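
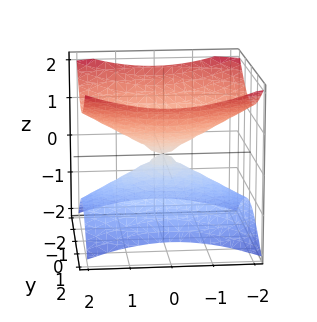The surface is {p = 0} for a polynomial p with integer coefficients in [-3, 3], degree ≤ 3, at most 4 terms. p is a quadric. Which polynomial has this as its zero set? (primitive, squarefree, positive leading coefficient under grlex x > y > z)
x^2 + 2*y^2 - 3*z^2

(a) deg p = 2. A double cone through the origin; a quadric.
(b) Symmetries: it's symmetric under y → −y, forcing even powers of y; the z ↦ −z reflection is a symmetry, so z appears only in even powers; mirror symmetry x ↦ −x ⇒ only even powers of x.
(c) From the visible intercepts: it crosses the z-axis at the gridline z = 0; it crosses the x-axis at the gridline x = 0; one y-axis crossing is at y = 0.
(d) Matching integer coefficients to the picture gives p.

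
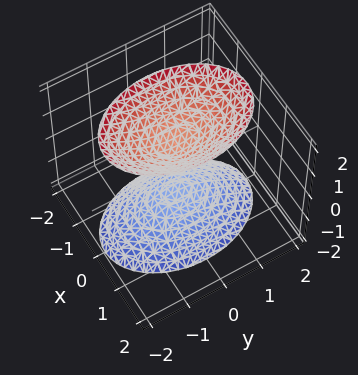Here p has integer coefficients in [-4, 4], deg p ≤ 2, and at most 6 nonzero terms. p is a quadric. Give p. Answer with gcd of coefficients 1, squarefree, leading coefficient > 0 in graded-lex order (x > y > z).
2*x^2 + y^2 - z^2 + 1

First, the picture has 2 separate pieces. They look like related sheets of one shape, so recover p as a whole.
Next, the degree is 2 — two sheets facing apart; a quadric.
Then, symmetries: mirror symmetry z ↦ −z ⇒ only even powers of z; the x ↦ −x reflection is a symmetry, so x appears only in even powers; it's symmetric under y → −y, forcing even powers of y.
Next, observable constraints: the surface avoids every integer y-axis point in the box; among the integer gridlines, it crosses the z-axis at z ∈ {-1, 1}; the surface avoids every integer x-axis point in the box.
Finally, fitting integer coefficients to these (and the overall shape) gives p.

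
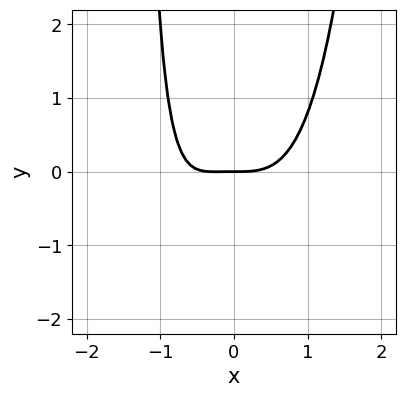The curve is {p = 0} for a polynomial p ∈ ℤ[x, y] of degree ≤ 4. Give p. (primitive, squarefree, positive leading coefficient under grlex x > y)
(a) Degree: a generic line meets the curve in up to 4 points, so deg p = 4.
(b) From the axis intercepts and sections: it meets the y-axis at y = 0 (among the integer gridlines); it meets the x-axis at x = 0 (among the integer gridlines).
(c) Putting this together gives p.

3*x^4 + x^3 - 2*x*y - 3*y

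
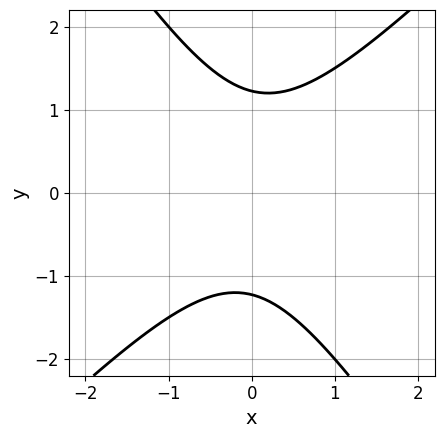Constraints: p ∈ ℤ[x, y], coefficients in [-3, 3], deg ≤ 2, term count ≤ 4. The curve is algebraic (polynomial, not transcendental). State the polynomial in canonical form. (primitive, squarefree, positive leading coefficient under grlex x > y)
3*x^2 - x*y - 2*y^2 + 3

First, deg p = 2. No degree-1 curve has this shape.
Then, from the visible intercepts: the curve avoids every integer x-axis point in the box.
Finally, solving for integer coefficients yields p as stated.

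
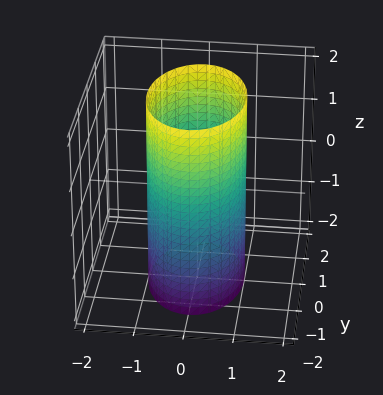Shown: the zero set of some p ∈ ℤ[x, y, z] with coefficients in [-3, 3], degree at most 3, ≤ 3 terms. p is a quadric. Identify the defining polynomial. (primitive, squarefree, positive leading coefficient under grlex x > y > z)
(a) deg p = 2. A cylinder; a quadric.
(b) Symmetries: it's symmetric under y → −y, forcing even powers of y; it's symmetric under x → −x, forcing even powers of x; mirror symmetry z ↦ −z ⇒ only even powers of z.
(c) From the axis intercepts and sections: the x-axis gridline crossings are at x ∈ {-1, 1}; it misses every integer gridline on the z-axis.
(d) Fitting integer coefficients to these (and the overall shape) gives p.

2*x^2 + y^2 - 2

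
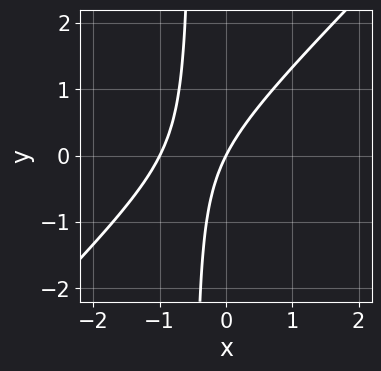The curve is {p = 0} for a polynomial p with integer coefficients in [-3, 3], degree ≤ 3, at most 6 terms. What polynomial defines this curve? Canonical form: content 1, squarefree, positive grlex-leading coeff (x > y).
First, the degree is 2 — the shape is more complex than any degree-1 curve.
Then, from the axis intercepts and sections: among the integer gridlines, it crosses the x-axis at x ∈ {-1, 0}; it crosses the y-axis at the gridline y = 0.
Finally, solving for integer coefficients yields p as stated.

2*x^2 - 2*x*y + 2*x - y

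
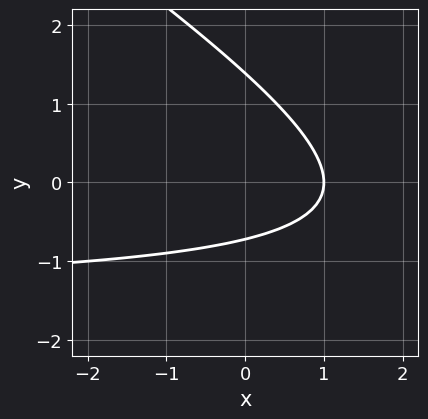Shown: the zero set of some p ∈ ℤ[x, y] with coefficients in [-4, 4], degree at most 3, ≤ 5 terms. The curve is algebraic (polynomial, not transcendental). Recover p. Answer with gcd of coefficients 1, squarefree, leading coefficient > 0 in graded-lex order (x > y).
2*x*y + 3*y^2 + 3*x - 2*y - 3

First, deg p = 2. The shape is more complex than any degree-1 curve.
Next, from the axis intercepts and sections: it meets the x-axis at x = 1 (among the integer gridlines).
Finally, fitting integer coefficients to these (and the overall shape) gives p.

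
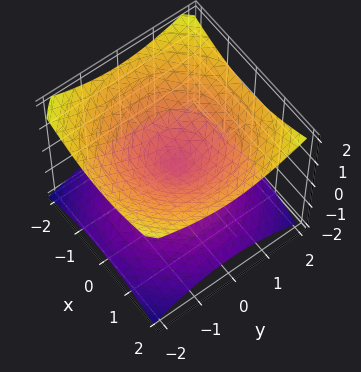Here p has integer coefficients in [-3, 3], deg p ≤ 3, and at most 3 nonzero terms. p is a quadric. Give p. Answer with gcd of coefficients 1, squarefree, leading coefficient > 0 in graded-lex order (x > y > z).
x^2 + y^2 - 2*z^2

First, the degree is 2 — a double cone through the origin; a quadric.
Then, symmetries: mirror symmetry z ↦ −z ⇒ only even powers of z; every cross-section ⟂ z is a circle, so x, y appear only via x² + y².
Next, observable constraints: one x-axis crossing is at x = 0; a circular section at z = -1 has radius between 1 and 2; it crosses the z-axis at the gridline z = 0; it crosses the y-axis at the gridline y = 0.
Finally, putting this together gives p.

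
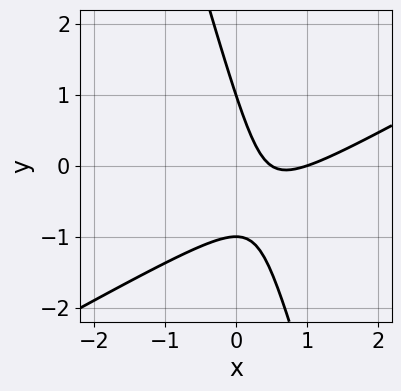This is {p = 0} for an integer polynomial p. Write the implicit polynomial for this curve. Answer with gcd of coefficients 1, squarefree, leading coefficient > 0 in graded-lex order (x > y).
First, deg p = 2. No degree-1 curve has this shape.
Then, reading off the gridlines: it meets the x-axis at x = 1 (among the integer gridlines); among the integer gridlines, it crosses the y-axis at y ∈ {-1, 1}.
Finally, together with the visible shape, these determine p as stated.

2*x^2 - 3*x*y - y^2 - 3*x + 1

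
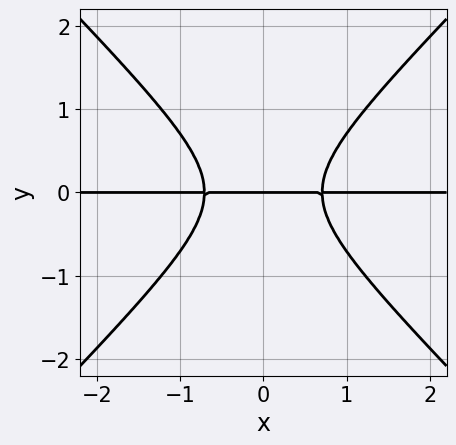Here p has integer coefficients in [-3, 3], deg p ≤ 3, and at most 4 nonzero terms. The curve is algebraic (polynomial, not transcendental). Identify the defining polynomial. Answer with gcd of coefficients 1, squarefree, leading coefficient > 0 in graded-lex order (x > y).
First, degree: a generic line meets the curve in up to 3 points, so deg p = 3.
Next, symmetries: the x ↦ −x reflection is a symmetry, so x appears only in even powers.
Next, reading off the gridlines: it crosses the y-axis at the gridline y = 0; every point of the x-axis in the box is on the curve.
Finally, together with the visible shape, these determine p as stated.

2*x^2*y - 2*y^3 - y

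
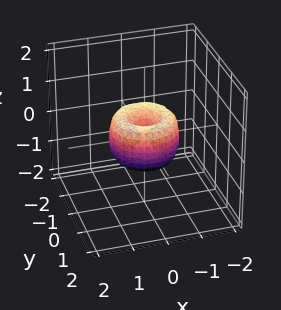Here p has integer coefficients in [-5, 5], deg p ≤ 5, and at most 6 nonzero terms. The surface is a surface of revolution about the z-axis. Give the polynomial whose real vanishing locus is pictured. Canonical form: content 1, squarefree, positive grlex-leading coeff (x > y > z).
First, the degree is 4 — a generic line meets the surface in up to 4 points.
Next, symmetry: every cross-section ⟂ z is a circle, so x, y appear only via x² + y².
Then, reading off the gridlines: a circular section at z = 0 has radius exactly 1; the x-axis gridline crossings are at x ∈ {-1, 0, 1}; one z-axis crossing is at z = 0.
Finally, these observations pin down the coefficients. Check: (0, 1, 0) on the y-axis lies on the surface, and p(0, 1, 0) = 0. ✓

2*x^4 + 4*x^2*y^2 + 2*y^4 - 2*x^2 - 2*y^2 + z^2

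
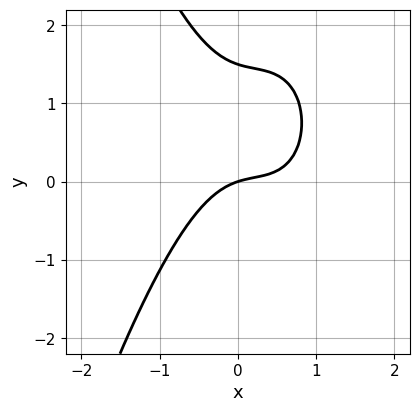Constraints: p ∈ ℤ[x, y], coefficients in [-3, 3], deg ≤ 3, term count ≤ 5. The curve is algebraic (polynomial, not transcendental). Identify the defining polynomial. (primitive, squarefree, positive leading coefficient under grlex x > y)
3*x^3 - 2*x^2 + 2*y^2 + x - 3*y

First, deg p = 3. No degree-2 curve has this shape.
Next, against the integer gridlines: it meets the x-axis at x = 0 (among the integer gridlines); one y-axis crossing is at y = 0.
Finally, fitting integer coefficients to these (and the overall shape) gives p.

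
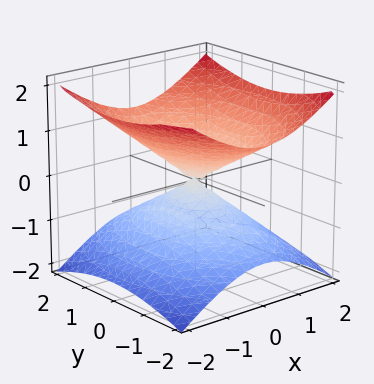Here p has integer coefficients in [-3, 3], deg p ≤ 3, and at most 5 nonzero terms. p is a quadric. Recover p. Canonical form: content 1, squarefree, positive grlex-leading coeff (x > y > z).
deg p = 2. A double cone through the origin; a quadric.
Symmetries: it's symmetric under z → −z, forcing even powers of z; it's symmetric under y → −y, forcing even powers of y; the x ↦ −x reflection is a symmetry, so x appears only in even powers.
Against the integer gridlines: it meets the z-axis at z = 0 (among the integer gridlines); it meets the x-axis at x = 0 (among the integer gridlines); it crosses the y-axis at the gridline y = 0.
Assembling these constraints gives the stated polynomial.

2*x^2 + y^2 - 3*z^2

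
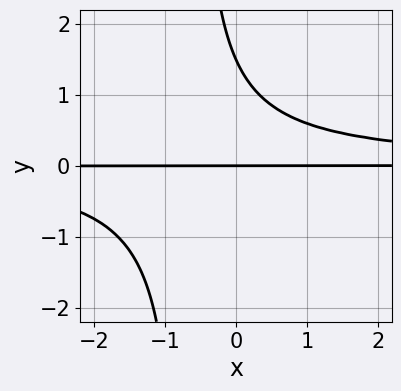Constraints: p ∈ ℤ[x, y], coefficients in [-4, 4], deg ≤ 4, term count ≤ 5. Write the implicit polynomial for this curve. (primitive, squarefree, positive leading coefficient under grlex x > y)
(a) deg p = 3. A generic line meets the curve in up to 3 points.
(b) From the visible intercepts: it meets the y-axis at y = 0 (among the integer gridlines); the visible x-axis segment lies entirely on the curve.
(c) Solving for integer coefficients yields p as stated.

3*x*y^2 + 2*y^2 - 3*y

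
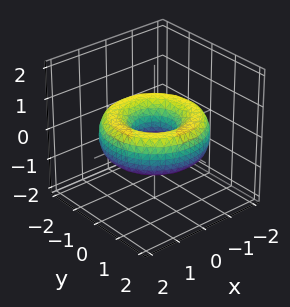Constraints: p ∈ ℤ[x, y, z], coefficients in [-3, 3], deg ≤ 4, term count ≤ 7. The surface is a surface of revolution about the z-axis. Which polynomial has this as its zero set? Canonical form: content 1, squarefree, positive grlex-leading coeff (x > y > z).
x^4 + 2*x^2*y^2 + y^4 - 3*x^2 - 3*y^2 + 3*z^2 + 1

(a) deg p = 4.
(b) Symmetries: the z-axis is an axis of rotation, so x and y enter only as x² + y².
(c) Reading off the gridlines: a circular section at z = 0 has radius between 0 and 1; the surface avoids every integer z-axis point in the box.
(d) Fitting integer coefficients to these (and the overall shape) gives p.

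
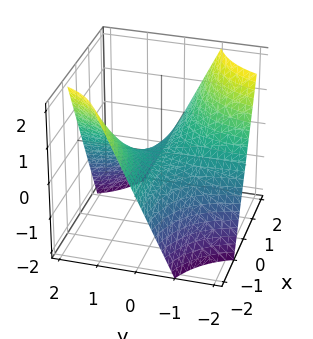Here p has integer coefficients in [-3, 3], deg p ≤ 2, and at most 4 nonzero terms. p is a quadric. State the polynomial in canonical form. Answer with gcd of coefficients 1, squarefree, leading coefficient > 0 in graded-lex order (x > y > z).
1. The degree is 2 — a saddle surface; a quadric.
2. Checking where it meets the axes: every point of the y-axis in the box is on the surface; it crosses the z-axis at the gridline z = 0; every point of the x-axis in the box is on the surface.
3. The integer polynomial consistent with all of this is the stated p.

x*y + z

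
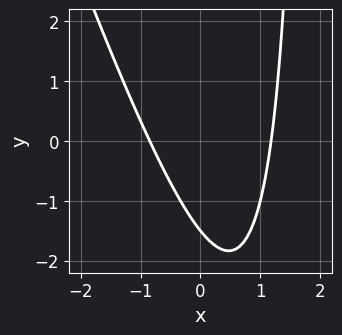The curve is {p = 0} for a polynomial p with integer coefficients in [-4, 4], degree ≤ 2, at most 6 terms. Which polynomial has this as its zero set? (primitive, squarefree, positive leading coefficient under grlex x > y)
3*x^2 + x*y - x - 2*y - 3

1. The degree is 2 — a generic line meets the curve in up to 2 points.
2. Solving for integer coefficients yields p as stated.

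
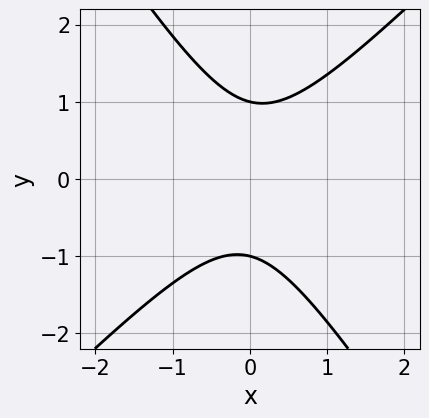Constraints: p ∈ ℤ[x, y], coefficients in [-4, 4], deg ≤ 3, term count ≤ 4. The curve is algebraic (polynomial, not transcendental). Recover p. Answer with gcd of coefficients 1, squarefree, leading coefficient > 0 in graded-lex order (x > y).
3*x^2 - x*y - 2*y^2 + 2

(a) The degree is 2 — a generic line meets the curve in up to 2 points.
(b) Against the integer gridlines: the y-axis gridline crossings are at y ∈ {-1, 1}; the curve avoids every integer x-axis point in the box.
(c) These observations pin down the coefficients.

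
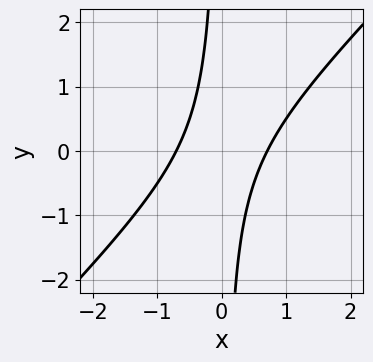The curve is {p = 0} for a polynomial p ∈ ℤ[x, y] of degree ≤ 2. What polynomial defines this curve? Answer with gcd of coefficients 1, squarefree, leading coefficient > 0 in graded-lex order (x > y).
2*x^2 - 2*x*y - 1

1. Degree: the shape is more complex than any degree-1 curve, so deg p = 2.
2. Reading off the gridlines: it misses every integer gridline on the y-axis.
3. Together with the visible shape, these determine p as stated.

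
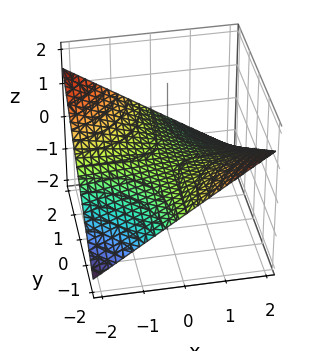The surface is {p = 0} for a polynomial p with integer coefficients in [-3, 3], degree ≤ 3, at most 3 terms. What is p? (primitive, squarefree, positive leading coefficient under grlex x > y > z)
Degree: a hyperbolic paraboloid; a quadric, so deg p = 2.
Observable constraints: every point of the y-axis in the box is on the surface; the visible x-axis segment lies entirely on the surface; it crosses the z-axis at the gridline z = 0.
Matching integer coefficients to the picture gives p.

x*y + 3*z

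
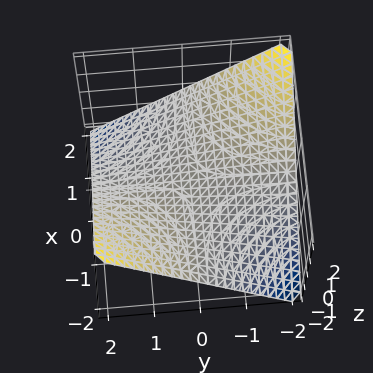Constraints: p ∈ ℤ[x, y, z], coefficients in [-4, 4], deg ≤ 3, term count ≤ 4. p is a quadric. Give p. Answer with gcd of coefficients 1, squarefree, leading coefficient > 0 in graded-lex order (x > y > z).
The degree is 2 — a hyperbolic paraboloid; a quadric.
Reading off the gridlines: it meets the z-axis at z = 0 (among the integer gridlines); the visible y-axis segment lies entirely on the surface; the visible x-axis segment lies entirely on the surface.
Solving for integer coefficients yields p as stated.

x*y + 2*z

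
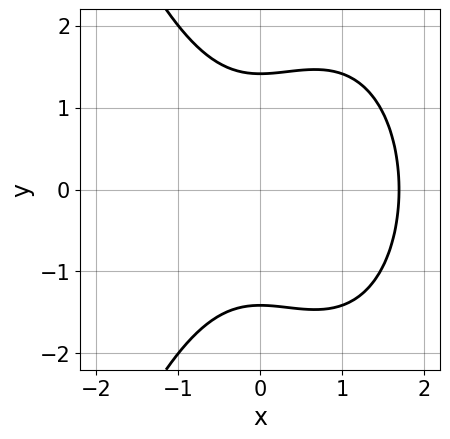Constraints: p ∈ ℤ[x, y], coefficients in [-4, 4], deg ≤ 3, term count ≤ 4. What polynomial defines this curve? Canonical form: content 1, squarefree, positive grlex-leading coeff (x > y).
x^3 - x^2 + y^2 - 2

The degree is 3 — a generic line meets the curve in up to 3 points.
Symmetries: the y ↦ −y reflection is a symmetry, so y appears only in even powers.
Fitting integer coefficients to these (and the overall shape) gives p.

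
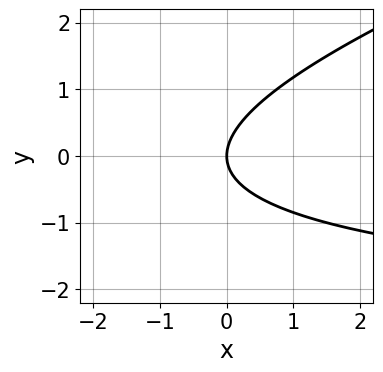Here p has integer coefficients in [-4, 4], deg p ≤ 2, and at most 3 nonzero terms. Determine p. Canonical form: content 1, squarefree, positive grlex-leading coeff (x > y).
x*y - 3*y^2 + 3*x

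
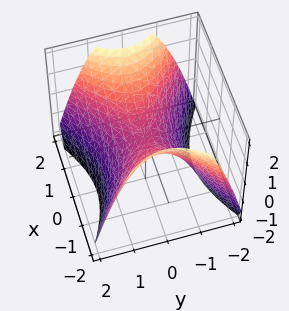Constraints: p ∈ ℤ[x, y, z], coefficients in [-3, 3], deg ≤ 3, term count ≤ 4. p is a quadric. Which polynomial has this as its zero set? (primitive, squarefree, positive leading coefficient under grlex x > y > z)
First, deg p = 2. A hyperbolic paraboloid; a quadric.
Then, symmetries: the y ↦ −y reflection is a symmetry, so y appears only in even powers; mirror symmetry x ↦ −x ⇒ only even powers of x.
Next, against the integer gridlines: it meets the x-axis at x = 0 (among the integer gridlines); it crosses the y-axis at the gridline y = 0.
Finally, together with the visible shape, these determine p as stated.

2*x^2 - 3*y^2 - 3*z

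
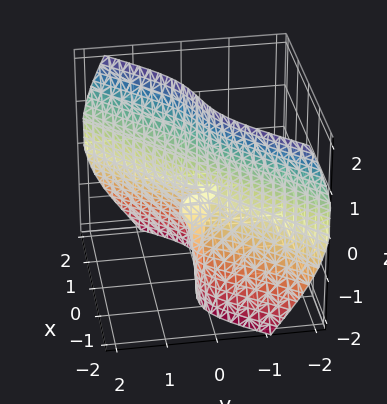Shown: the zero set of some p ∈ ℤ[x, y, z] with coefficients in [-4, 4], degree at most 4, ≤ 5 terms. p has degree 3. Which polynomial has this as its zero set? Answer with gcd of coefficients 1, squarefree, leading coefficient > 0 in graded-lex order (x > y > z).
3*x^3 - 2*x*y^2 - y^3 - 3*y*z^2 + 2*x*z

(a) Degree: no degree-2 surface has this shape, so deg p = 3.
(b) From the axis intercepts and sections: it crosses the y-axis at the gridline y = 0; every point of the z-axis in the box is on the surface; one x-axis crossing is at x = 0.
(c) Fitting integer coefficients to these (and the overall shape) gives p.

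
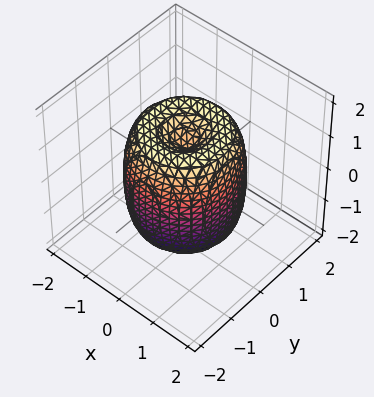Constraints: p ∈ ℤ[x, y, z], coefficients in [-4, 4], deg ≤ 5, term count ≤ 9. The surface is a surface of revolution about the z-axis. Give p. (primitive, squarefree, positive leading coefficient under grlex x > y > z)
2*x^4 + 4*x^2*y^2 + 2*y^4 - 3*x^2 - 3*y^2 + z^2 - 1

1. The degree is 4 — a generic line meets the surface in up to 4 points.
2. By symmetry, the z-axis is an axis of rotation, so x and y enter only as x² + y².
3. Reading off the gridlines: a circular section at z = 1 has radius between 1 and 2; the z-axis gridline crossings are at z ∈ {-1, 1}.
4. These observations pin down the coefficients.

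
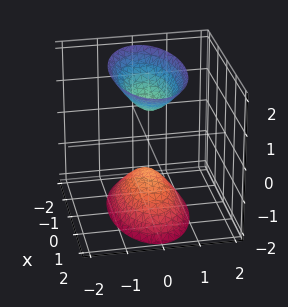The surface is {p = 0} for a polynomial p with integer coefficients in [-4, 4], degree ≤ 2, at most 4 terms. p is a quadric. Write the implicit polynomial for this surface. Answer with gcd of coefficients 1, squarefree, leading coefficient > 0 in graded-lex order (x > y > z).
The picture has 2 separate pieces. They look like related sheets of one shape, so recover p as a whole.
The degree is 2 — two sheets facing apart; a quadric.
Symmetries: it's symmetric under y → −y, forcing even powers of y; mirror symmetry z ↦ −z ⇒ only even powers of z; mirror symmetry x ↦ −x ⇒ only even powers of x.
Reading off the gridlines: the surface avoids every integer y-axis point in the box; the surface avoids every integer x-axis point in the box; the z-axis gridline crossings are at z ∈ {-1, 1}.
These observations pin down the coefficients.

x^2 + 3*y^2 - z^2 + 1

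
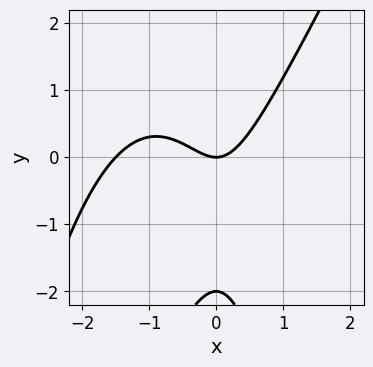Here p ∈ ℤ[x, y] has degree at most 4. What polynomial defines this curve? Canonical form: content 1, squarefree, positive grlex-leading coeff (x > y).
First, deg p = 3. No degree-2 curve has this shape.
Then, from the axis intercepts and sections: it meets the x-axis at x = 0 (among the integer gridlines); the y-axis gridline crossings are at y ∈ {-2, 0}.
Finally, matching integer coefficients to the picture gives p.

2*x^3 - x^2*y + 3*x^2 - y^2 - 2*y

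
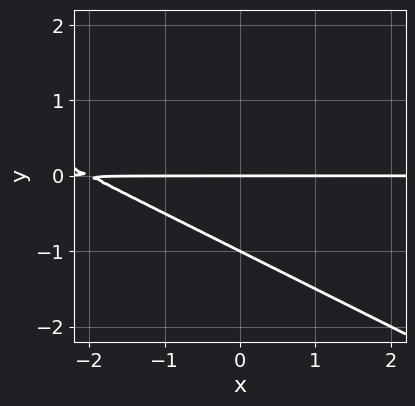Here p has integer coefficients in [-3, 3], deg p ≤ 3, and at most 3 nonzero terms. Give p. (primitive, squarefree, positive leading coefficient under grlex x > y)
x*y + 2*y^2 + 2*y

deg p = 2. The shape is more complex than any degree-1 curve.
Checking where it meets the axes: the visible x-axis segment lies entirely on the curve; among the integer gridlines, it crosses the y-axis at y ∈ {-1, 0}.
The integer polynomial consistent with all of this is the stated p.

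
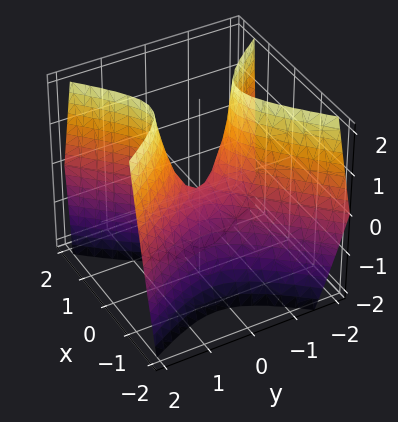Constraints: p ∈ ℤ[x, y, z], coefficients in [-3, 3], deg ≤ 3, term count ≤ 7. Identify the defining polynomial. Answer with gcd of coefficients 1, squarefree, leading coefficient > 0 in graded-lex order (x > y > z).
3*x^2 - x*y - x*z - 2*y^2 + z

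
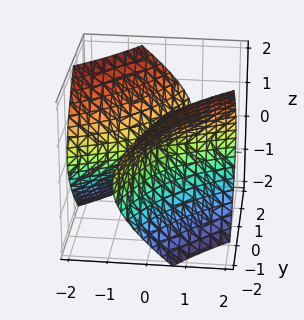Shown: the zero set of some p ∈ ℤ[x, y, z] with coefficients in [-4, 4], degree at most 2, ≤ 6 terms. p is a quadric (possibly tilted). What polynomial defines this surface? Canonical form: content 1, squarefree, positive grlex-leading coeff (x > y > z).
deg p = 2.
From the visible intercepts: one x-axis crossing is at x = 0; it meets the y-axis at y = 0 (among the integer gridlines).
Fitting integer coefficients to these (and the overall shape) gives p.

x^2 - 3*x*y + y^2 - 2*z^2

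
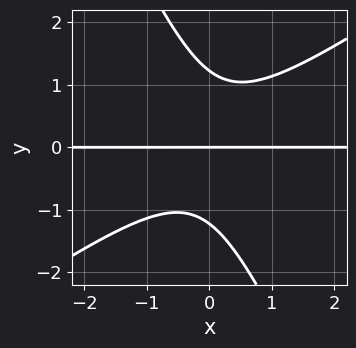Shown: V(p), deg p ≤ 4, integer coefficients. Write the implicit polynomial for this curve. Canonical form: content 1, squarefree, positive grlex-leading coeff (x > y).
3*x^2*y - 3*x*y^2 - 2*y^3 + 3*y

Degree: a generic line meets the curve in up to 3 points, so deg p = 3.
From the axis intercepts and sections: it meets the y-axis at y = 0 (among the integer gridlines); every point of the x-axis in the box is on the curve.
The integer polynomial consistent with all of this is the stated p.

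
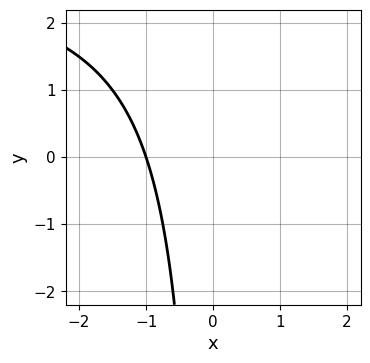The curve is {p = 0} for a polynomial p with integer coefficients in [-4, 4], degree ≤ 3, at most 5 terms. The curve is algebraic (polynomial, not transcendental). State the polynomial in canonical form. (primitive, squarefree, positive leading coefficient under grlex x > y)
First, deg p = 2. The shape is more complex than any degree-1 curve.
Next, checking where it meets the axes: no y-intercept at any integer in the box; it crosses the x-axis at the gridline x = -1.
Finally, these observations pin down the coefficients.

x*y - 3*x - 3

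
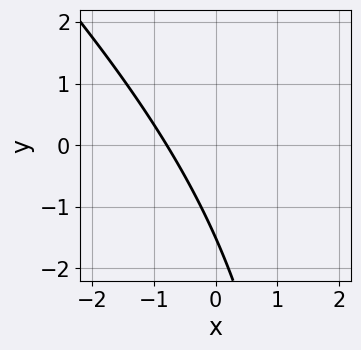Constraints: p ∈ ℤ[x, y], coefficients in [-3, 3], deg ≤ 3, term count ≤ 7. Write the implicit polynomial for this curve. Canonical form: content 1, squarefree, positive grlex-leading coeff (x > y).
x^2 + x*y - 3*x - 2*y - 3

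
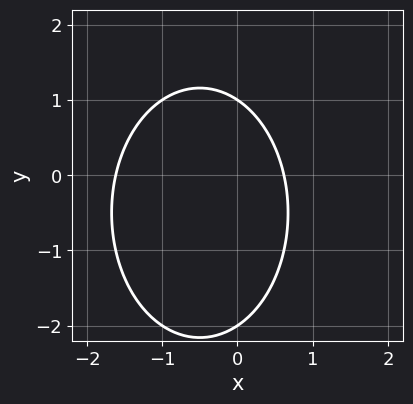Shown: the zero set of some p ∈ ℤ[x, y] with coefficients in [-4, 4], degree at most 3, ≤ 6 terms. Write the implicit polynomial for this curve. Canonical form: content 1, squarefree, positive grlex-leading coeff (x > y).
2*x^2 + y^2 + 2*x + y - 2

First, the degree is 2 — no degree-1 curve has this shape.
Then, checking where it meets the axes: the y-axis gridline crossings are at y ∈ {-2, 1}.
Finally, assembling these constraints gives the stated polynomial.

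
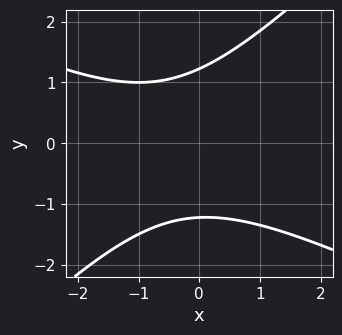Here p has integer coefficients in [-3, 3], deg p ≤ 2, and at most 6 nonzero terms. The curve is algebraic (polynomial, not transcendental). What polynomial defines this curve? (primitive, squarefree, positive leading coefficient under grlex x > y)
First, the degree is 2 — a generic line meets the curve in up to 2 points.
Then, reading off the gridlines: the curve avoids every integer x-axis point in the box.
Finally, matching integer coefficients to the picture gives p.

x^2 + x*y - 2*y^2 + x + 3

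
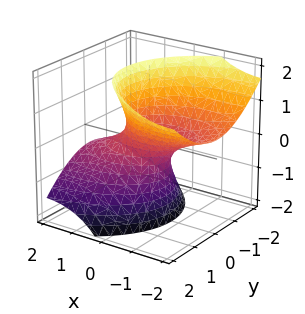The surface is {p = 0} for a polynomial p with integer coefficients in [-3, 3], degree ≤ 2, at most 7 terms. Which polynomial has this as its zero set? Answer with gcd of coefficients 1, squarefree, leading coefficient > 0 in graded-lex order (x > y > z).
x^2 + 3*x*z + 2*y^2 - z^2 - 1

1. The degree is 2 — no degree-1 surface has this shape.
2. Against the integer gridlines: no z-intercept at any integer in the box; among the integer gridlines, it crosses the x-axis at x ∈ {-1, 1}.
3. Solving for integer coefficients yields p as stated.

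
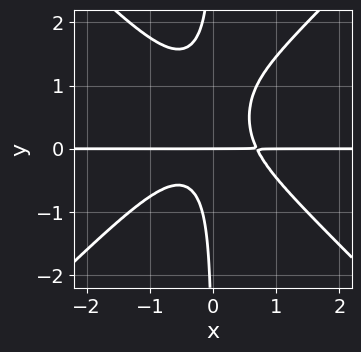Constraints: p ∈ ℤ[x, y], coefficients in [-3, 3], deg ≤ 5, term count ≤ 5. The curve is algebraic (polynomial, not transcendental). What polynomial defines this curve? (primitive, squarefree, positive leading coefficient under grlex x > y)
3*x^3*y - 3*x*y^3 + 3*x*y^2 - y

(a) The degree is 4 — no degree-3 curve has this shape.
(b) From the visible intercepts: the visible x-axis segment lies entirely on the curve; one y-axis crossing is at y = 0.
(c) These observations pin down the coefficients.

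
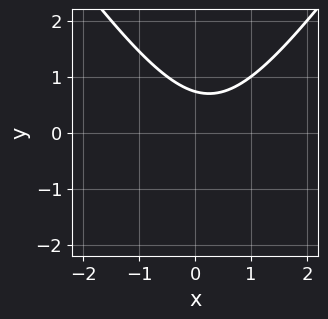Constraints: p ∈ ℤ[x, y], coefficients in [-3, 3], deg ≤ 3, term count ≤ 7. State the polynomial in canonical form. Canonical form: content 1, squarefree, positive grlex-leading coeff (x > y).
2*x^2 - y^2 - x - 2*y + 2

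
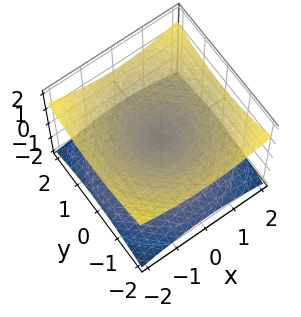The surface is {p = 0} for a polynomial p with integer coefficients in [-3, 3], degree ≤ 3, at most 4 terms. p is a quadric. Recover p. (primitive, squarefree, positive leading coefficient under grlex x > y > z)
x^2 + y^2 - 3*z^2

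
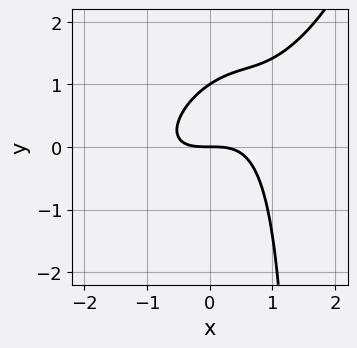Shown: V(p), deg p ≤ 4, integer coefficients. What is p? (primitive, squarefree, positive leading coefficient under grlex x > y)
2*x^3 - 3*x^2*y + 2*x*y^2 - 3*y^2 + 3*y

1. Degree: no degree-2 curve has this shape, so deg p = 3.
2. From the visible intercepts: it crosses the x-axis at the gridline x = 0; among the integer gridlines, it crosses the y-axis at y ∈ {0, 1}.
3. Matching integer coefficients to the picture gives p.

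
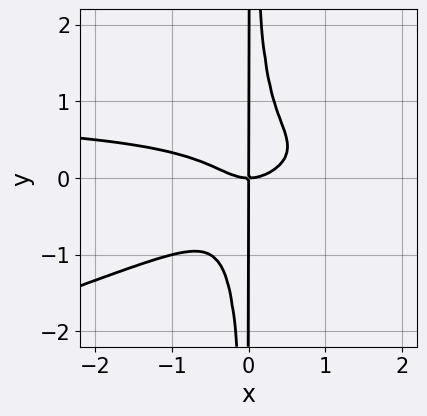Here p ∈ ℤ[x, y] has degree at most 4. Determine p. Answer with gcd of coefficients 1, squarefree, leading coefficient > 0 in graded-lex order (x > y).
(a) The degree is 4 — the shape is more complex than any degree-3 curve.
(b) From the visible intercepts: every point of the y-axis in the box is on the curve; it meets the x-axis at x = 0 (among the integer gridlines).
(c) Solving for integer coefficients yields p as stated.

x^3*y - 3*x^2*y^2 - x^3 + x*y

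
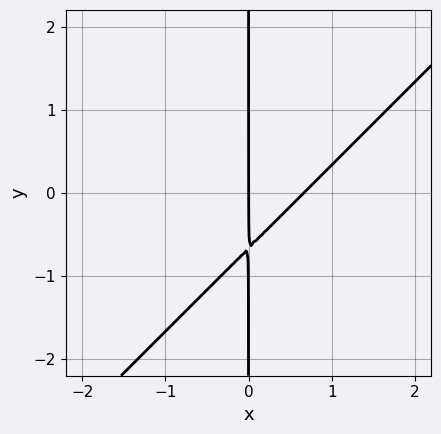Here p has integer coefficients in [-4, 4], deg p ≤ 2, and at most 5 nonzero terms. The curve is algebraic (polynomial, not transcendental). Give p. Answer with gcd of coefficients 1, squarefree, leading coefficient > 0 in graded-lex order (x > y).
1. The degree is 2 — no degree-1 curve has this shape.
2. Observable constraints: every point of the y-axis in the box is on the curve; it crosses the x-axis at the gridline x = 0.
3. Solving for integer coefficients yields p as stated.

3*x^2 - 3*x*y - 2*x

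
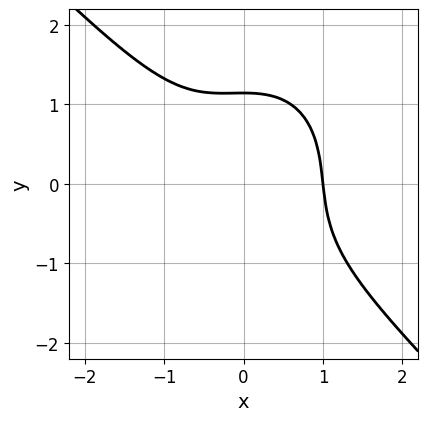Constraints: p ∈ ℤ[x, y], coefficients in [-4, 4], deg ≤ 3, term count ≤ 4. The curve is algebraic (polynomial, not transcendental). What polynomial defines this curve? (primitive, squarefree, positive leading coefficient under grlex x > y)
(a) Degree: the shape is more complex than any degree-2 curve, so deg p = 3.
(b) Observable constraints: it meets the x-axis at x = 1 (among the integer gridlines).
(c) Together with the visible shape, these determine p as stated.

3*x^3 + x^2*y + 2*y^3 - 3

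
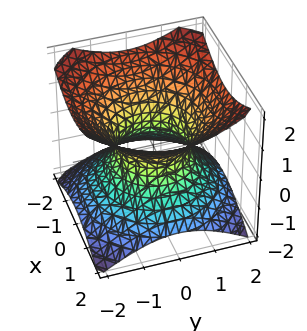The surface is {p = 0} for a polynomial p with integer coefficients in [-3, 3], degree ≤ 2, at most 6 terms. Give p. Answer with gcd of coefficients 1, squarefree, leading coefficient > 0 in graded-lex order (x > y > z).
First, degree: one connected sheet with a waist; a quadric, so deg p = 2.
Then, symmetries: it's symmetric under z → −z, forcing even powers of z; every cross-section ⟂ z is a circle, so x, y appear only via x² + y².
Then, observable constraints: no z-intercept at any integer in the box; among the integer gridlines, it crosses the y-axis at y ∈ {-1, 1}; among the integer gridlines, it crosses the x-axis at x ∈ {-1, 1}; a circular section at z = -1 has radius between 1 and 2.
Finally, assembling these constraints gives the stated polynomial.

2*x^2 + 2*y^2 - 3*z^2 - 2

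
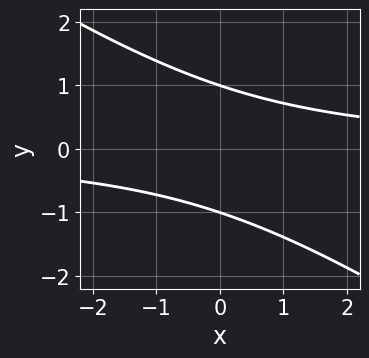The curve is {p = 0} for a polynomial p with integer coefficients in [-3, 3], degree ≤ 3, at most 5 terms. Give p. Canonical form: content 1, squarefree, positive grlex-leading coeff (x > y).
The degree is 2 — a generic line meets the curve in up to 2 points.
From the axis intercepts and sections: it misses every integer gridline on the x-axis; the y-axis gridline crossings are at y ∈ {-1, 1}.
The integer polynomial consistent with all of this is the stated p.

2*x*y + 3*y^2 - 3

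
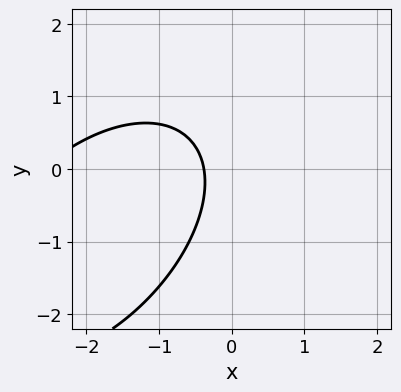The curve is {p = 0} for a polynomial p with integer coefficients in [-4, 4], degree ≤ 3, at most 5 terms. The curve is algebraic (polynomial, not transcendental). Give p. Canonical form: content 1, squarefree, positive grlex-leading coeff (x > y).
x^2 - x*y + y^2 + 3*x + 1

1. Degree: the shape is more complex than any degree-1 curve, so deg p = 2.
2. From the axis intercepts and sections: it misses every integer gridline on the y-axis.
3. The integer polynomial consistent with all of this is the stated p.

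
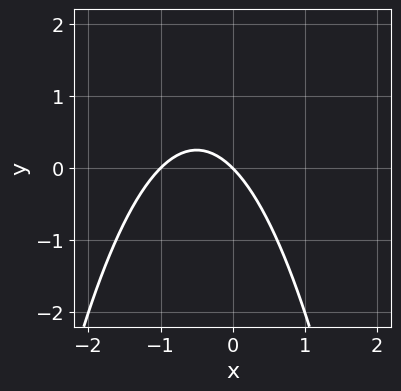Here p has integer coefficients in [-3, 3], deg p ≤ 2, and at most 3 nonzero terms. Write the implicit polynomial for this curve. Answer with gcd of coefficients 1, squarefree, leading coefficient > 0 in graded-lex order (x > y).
x^2 + x + y

deg p = 2.
From the visible intercepts: one y-axis crossing is at y = 0; the x-axis gridline crossings are at x ∈ {-1, 0}.
Assembling these constraints gives the stated polynomial.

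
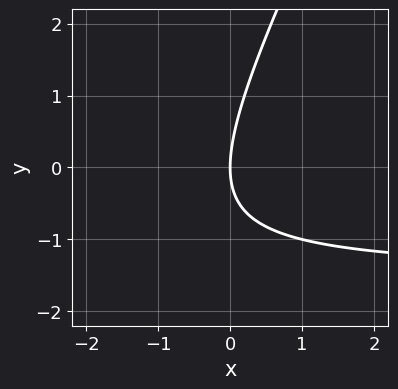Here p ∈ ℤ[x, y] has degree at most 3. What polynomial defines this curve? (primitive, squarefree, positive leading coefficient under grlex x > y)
2*x*y - y^2 + 3*x

(a) deg p = 2.
(b) Observable constraints: one y-axis crossing is at y = 0; it crosses the x-axis at the gridline x = 0.
(c) These observations pin down the coefficients.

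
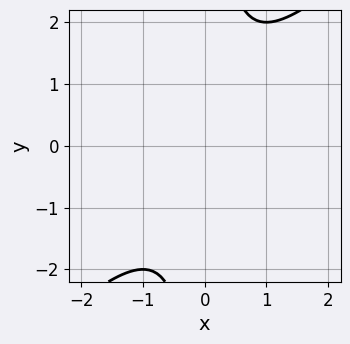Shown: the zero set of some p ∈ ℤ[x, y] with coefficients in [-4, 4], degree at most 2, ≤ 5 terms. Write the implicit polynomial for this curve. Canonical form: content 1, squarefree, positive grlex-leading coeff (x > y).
x^2 - x*y + 1

(a) deg p = 2. A generic line meets the curve in up to 2 points.
(b) From the axis intercepts and sections: the curve avoids every integer x-axis point in the box; it misses every integer gridline on the y-axis.
(c) Matching integer coefficients to the picture gives p.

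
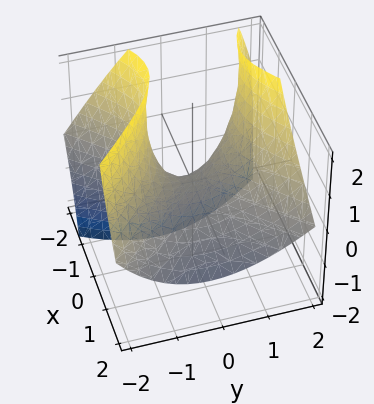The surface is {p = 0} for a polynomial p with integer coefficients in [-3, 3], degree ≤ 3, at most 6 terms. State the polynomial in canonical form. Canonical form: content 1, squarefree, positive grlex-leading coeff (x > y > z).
2*x^2 + 3*x*z - 2*y^2 + y*z + 3*z

Degree: a generic line meets the surface in up to 2 points, so deg p = 2.
Against the integer gridlines: one y-axis crossing is at y = 0; it crosses the x-axis at the gridline x = 0; it meets the z-axis at z = 0 (among the integer gridlines).
Matching integer coefficients to the picture gives p.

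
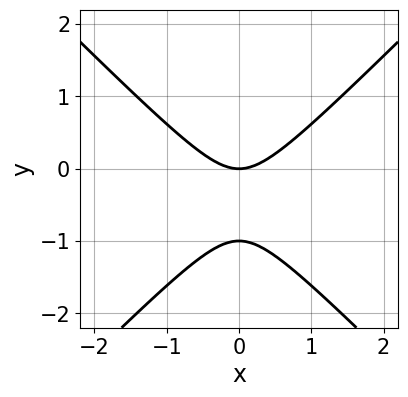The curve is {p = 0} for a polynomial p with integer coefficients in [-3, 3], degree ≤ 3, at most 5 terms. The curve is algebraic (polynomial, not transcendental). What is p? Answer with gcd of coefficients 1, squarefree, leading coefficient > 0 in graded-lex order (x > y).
x^2 - y^2 - y

1. deg p = 2. The shape is more complex than any degree-1 curve.
2. Symmetries: it's symmetric under x → −x, forcing even powers of x.
3. Reading off the gridlines: one x-axis crossing is at x = 0; the y-axis gridline crossings are at y ∈ {-1, 0}.
4. Assembling these constraints gives the stated polynomial.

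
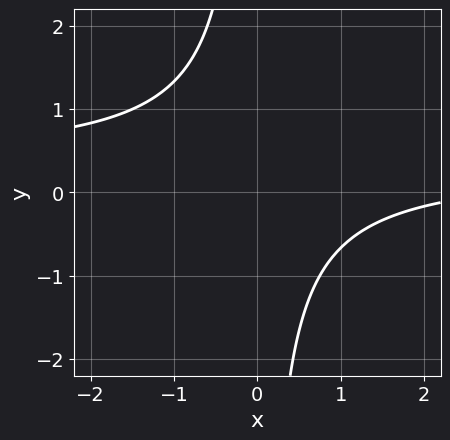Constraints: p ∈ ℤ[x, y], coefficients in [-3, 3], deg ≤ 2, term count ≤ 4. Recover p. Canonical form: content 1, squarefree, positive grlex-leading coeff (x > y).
3*x*y - x + 3

First, degree: no degree-1 curve has this shape, so deg p = 2.
Next, from the axis intercepts and sections: it misses every integer gridline on the y-axis; no x-intercept at any integer in the box.
Finally, assembling these constraints gives the stated polynomial.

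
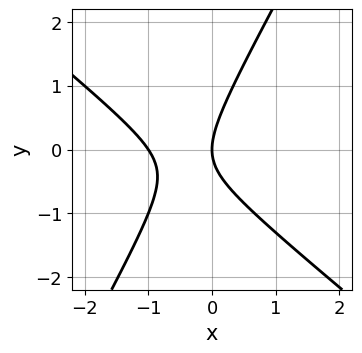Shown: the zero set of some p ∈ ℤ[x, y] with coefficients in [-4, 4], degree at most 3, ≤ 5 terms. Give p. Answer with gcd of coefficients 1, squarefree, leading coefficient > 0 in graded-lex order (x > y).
3*x^2 + 2*x*y - 2*y^2 + 3*x

1. The degree is 2 — a generic line meets the curve in up to 2 points.
2. Checking where it meets the axes: it meets the y-axis at y = 0 (among the integer gridlines); the x-axis gridline crossings are at x ∈ {-1, 0}.
3. Solving for integer coefficients yields p as stated.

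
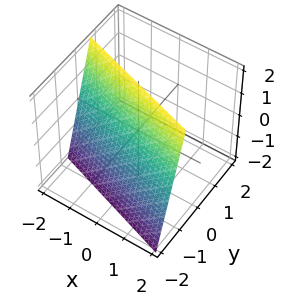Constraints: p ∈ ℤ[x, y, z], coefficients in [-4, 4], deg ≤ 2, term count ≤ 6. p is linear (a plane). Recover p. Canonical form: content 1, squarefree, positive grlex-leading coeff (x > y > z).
First, degree: every cross-section is a straight line — this is a plane, so deg p = 1.
Next, against the integer gridlines: it crosses the z-axis at the gridline z = 2; it meets the x-axis at x = -2 (among the integer gridlines).
Finally, these observations pin down the coefficients.

x + 3*y - z + 2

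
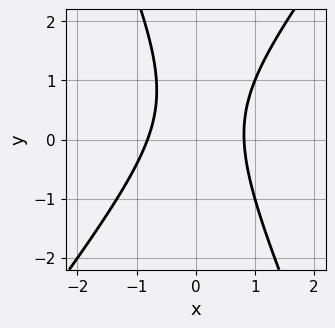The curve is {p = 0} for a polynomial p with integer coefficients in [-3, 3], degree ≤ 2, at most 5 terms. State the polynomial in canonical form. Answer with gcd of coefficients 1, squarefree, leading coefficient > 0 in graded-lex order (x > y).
1. Degree: the shape is more complex than any degree-1 curve, so deg p = 2.
2. From the visible intercepts: no y-intercept at any integer in the box.
3. These observations pin down the coefficients.

3*x^2 - x*y - y^2 + y - 2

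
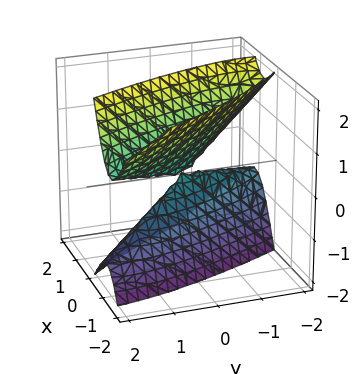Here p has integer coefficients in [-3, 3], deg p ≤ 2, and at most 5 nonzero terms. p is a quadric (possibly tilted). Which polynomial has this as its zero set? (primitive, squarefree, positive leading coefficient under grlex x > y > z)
First, there are 2 components. Treating them together as one polynomial.
Then, degree: no degree-1 surface has this shape, so deg p = 2.
Then, from the visible intercepts: it meets the x-axis at x = 0 (among the integer gridlines); it meets the y-axis at y = 0 (among the integer gridlines); one z-axis crossing is at z = 0.
Finally, matching integer coefficients to the picture gives p.

3*x^2 + 3*x*y + x*z + y^2 - z^2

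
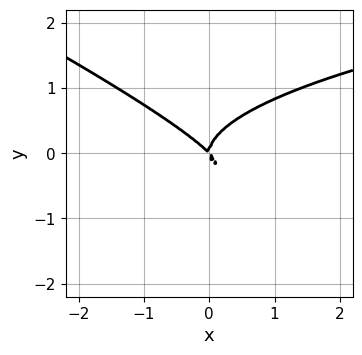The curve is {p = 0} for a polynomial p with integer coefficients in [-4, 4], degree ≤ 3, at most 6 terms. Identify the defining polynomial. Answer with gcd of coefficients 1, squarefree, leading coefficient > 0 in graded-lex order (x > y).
x*y^2 + 2*y^3 - x^2 - x*y

(a) Degree: no degree-2 curve has this shape, so deg p = 3.
(b) From the axis intercepts and sections: one x-axis crossing is at x = 0; it crosses the y-axis at the gridline y = 0.
(c) These observations pin down the coefficients.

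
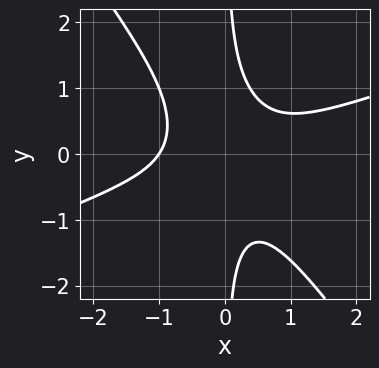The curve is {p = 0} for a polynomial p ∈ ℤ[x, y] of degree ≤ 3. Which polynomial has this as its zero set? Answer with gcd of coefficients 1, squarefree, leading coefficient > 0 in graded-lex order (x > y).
x^3 - 2*x^2*y - 2*x*y^2 + 1

1. deg p = 3. The shape is more complex than any degree-2 curve.
2. From the visible intercepts: the curve avoids every integer y-axis point in the box; one x-axis crossing is at x = -1.
3. Fitting integer coefficients to these (and the overall shape) gives p.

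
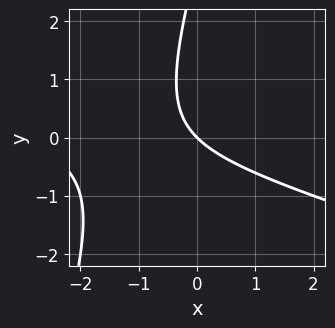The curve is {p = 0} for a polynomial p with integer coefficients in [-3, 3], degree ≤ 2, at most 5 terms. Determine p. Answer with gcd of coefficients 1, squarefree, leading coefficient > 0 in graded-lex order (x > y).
x^2 + 3*x*y - y^2 + 3*x + 3*y

deg p = 2. No degree-1 curve has this shape.
Checking where it meets the axes: one y-axis crossing is at y = 0; it crosses the x-axis at the gridline x = 0.
Fitting integer coefficients to these (and the overall shape) gives p.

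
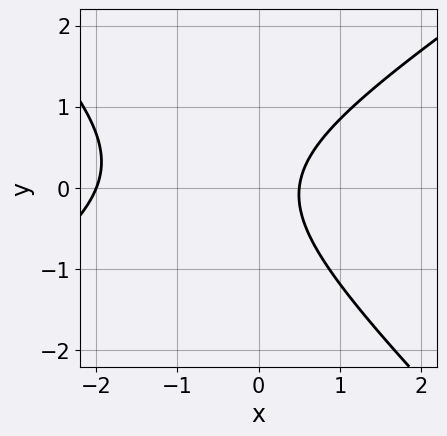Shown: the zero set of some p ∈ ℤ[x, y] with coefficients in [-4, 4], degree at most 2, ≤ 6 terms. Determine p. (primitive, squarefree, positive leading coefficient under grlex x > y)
Degree: no degree-1 curve has this shape, so deg p = 2.
Reading off the gridlines: the curve avoids every integer y-axis point in the box; it meets the x-axis at x = -2 (among the integer gridlines).
The integer polynomial consistent with all of this is the stated p.

2*x^2 - x*y - 3*y^2 + 3*x - 2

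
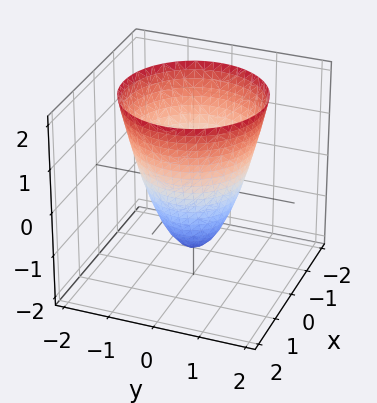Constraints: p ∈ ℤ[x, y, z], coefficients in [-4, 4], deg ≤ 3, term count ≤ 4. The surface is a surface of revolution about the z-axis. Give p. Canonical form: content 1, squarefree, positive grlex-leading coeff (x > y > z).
3*x^2 + 3*y^2 - 2*z - 3

(a) deg p = 2.
(b) Symmetries: the surface is invariant under rotation about z: p = q(x² + y², z).
(c) Checking where it meets the axes: the x-axis gridline crossings are at x ∈ {-1, 1}; a circular section at z = 2 has radius between 1 and 2.
(d) Solving for integer coefficients yields p as stated.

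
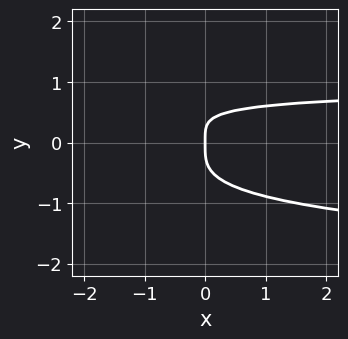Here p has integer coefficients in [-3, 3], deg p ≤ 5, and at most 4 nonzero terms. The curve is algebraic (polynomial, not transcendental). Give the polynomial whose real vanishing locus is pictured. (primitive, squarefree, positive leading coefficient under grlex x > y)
The degree is 4 — no degree-3 curve has this shape.
Checking where it meets the axes: it crosses the y-axis at the gridline y = 0; it crosses the x-axis at the gridline x = 0.
The integer polynomial consistent with all of this is the stated p.

3*y^4 + x*y - x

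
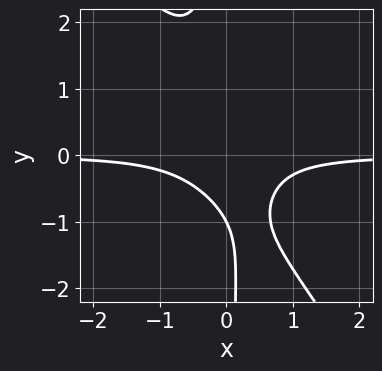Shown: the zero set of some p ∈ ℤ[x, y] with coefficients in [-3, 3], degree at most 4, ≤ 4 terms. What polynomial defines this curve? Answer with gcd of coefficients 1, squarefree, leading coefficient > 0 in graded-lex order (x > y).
3*x^2*y + 2*x*y^2 + y + 1

(a) Degree: a generic line meets the curve in up to 3 points, so deg p = 3.
(b) From the visible intercepts: no x-intercept at any integer in the box; one y-axis crossing is at y = -1.
(c) Putting this together gives p.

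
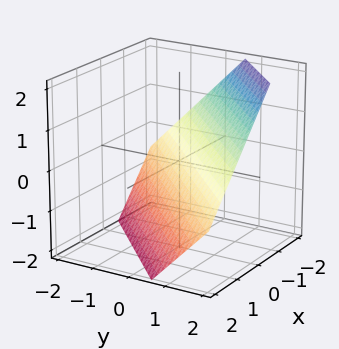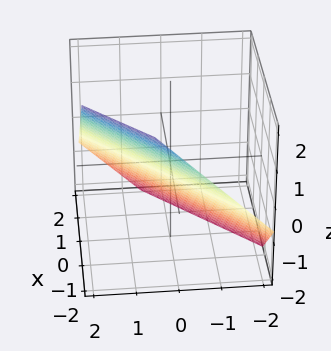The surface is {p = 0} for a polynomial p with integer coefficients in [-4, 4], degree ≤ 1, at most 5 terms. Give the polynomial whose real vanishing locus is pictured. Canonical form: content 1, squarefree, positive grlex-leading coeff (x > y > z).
(a) deg p = 1. The surface is flat (a plane).
(b) The integer polynomial consistent with all of this is the stated p.

3*x - 3*y + 3*z + 2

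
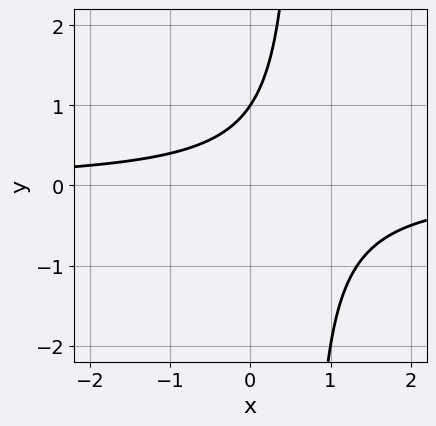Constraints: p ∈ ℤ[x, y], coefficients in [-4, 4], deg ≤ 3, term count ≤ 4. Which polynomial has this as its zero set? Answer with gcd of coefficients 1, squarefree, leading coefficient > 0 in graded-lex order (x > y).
3*x*y - 2*y + 2

(a) The degree is 2 — the shape is more complex than any degree-1 curve.
(b) Checking where it meets the axes: it crosses the y-axis at the gridline y = 1; no x-intercept at any integer in the box.
(c) Putting this together gives p.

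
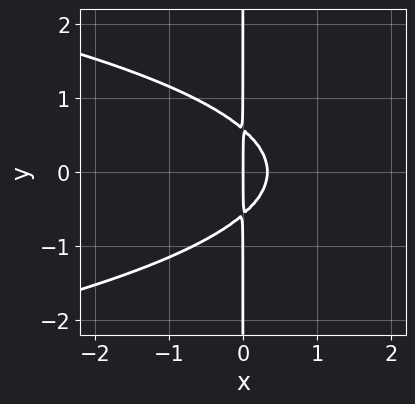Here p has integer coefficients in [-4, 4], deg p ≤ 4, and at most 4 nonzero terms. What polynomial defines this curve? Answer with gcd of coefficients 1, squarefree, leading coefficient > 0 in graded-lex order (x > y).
3*x*y^2 + 3*x^2 - x

The degree is 3 — no degree-2 curve has this shape.
Symmetries: mirror symmetry y ↦ −y ⇒ only even powers of y.
Observable constraints: it crosses the x-axis at the gridline x = 0; every point of the y-axis in the box is on the curve.
Matching integer coefficients to the picture gives p.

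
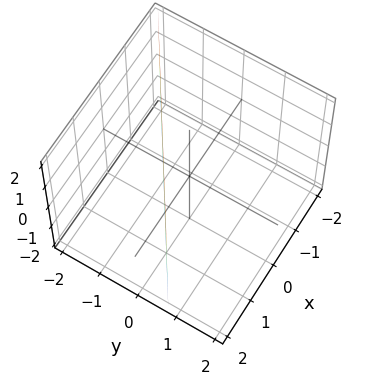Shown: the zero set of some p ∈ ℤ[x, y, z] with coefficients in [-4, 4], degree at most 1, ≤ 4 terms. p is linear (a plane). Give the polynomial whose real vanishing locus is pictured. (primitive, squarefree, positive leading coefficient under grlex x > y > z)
First, degree: the surface is flat (a plane), so deg p = 1.
Next, checking where it meets the axes: it misses every integer gridline on the z-axis; one x-axis crossing is at x = 1.
Finally, matching integer coefficients to the picture gives p.

2*x - 3*y - 2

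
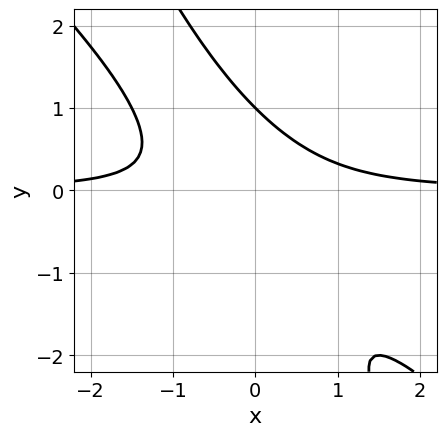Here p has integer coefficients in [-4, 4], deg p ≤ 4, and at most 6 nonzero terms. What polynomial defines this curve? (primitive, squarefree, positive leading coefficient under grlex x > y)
2*x^2*y + 3*x*y^2 + y^3 - 1

First, the degree is 3 — no degree-2 curve has this shape.
Then, reading off the gridlines: it misses every integer gridline on the x-axis; it meets the y-axis at y = 1 (among the integer gridlines).
Finally, fitting integer coefficients to these (and the overall shape) gives p.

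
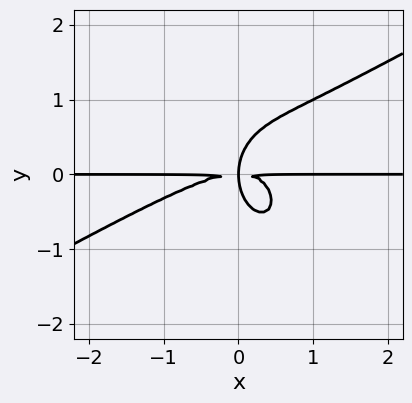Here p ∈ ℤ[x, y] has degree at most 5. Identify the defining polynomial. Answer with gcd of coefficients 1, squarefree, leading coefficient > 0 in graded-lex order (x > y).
2*x^3*y - 3*x^2*y^2 - 2*y^4 + 3*x*y^2

The degree is 4 — the shape is more complex than any degree-3 curve.
From the visible intercepts: the visible x-axis segment lies entirely on the curve.
Putting this together gives p.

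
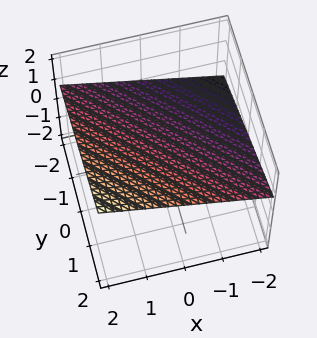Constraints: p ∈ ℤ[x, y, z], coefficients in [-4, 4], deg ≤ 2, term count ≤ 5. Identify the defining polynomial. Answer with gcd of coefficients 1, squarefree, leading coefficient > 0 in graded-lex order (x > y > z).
x + y - 3*z + 2

Degree: every cross-section is a straight line — this is a plane, so deg p = 1.
Observable constraints: it meets the x-axis at x = -2 (among the integer gridlines); one y-axis crossing is at y = -2.
The integer polynomial consistent with all of this is the stated p.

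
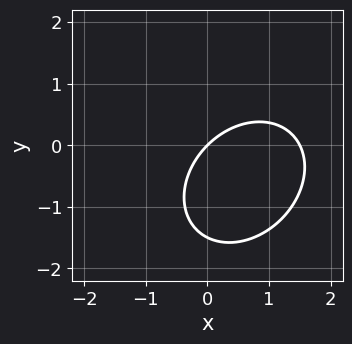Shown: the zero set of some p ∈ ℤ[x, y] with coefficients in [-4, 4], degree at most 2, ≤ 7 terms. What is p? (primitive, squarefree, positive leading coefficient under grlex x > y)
1. deg p = 2. The shape is more complex than any degree-1 curve.
2. Against the integer gridlines: it crosses the x-axis at the gridline x = 0; it crosses the y-axis at the gridline y = 0.
3. These observations pin down the coefficients.

2*x^2 - x*y + 2*y^2 - 3*x + 3*y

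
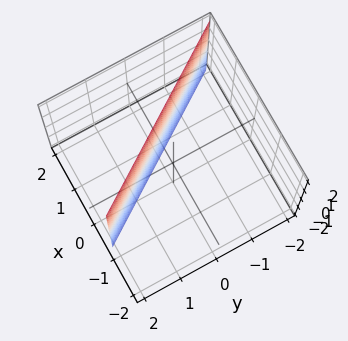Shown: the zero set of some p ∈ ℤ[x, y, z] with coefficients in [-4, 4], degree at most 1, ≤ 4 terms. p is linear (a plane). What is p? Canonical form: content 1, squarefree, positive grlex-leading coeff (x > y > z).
3*x + 2*y - 2

Degree: the surface is flat (a plane), so deg p = 1.
From the axis intercepts and sections: no z-intercept at any integer in the box; it crosses the y-axis at the gridline y = 1.
Matching integer coefficients to the picture gives p.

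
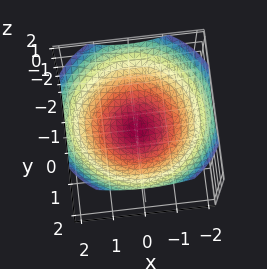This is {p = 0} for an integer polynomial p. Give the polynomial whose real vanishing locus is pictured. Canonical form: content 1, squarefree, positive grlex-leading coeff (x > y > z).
x^2 + y^2 - 3*z

First, deg p = 2. A single bowl opening along one axis; a quadric.
Next, symmetries: rotational symmetry about the z-axis ⇒ p depends on x, y only through x² + y².
Next, observable constraints: one z-axis crossing is at z = 0; it meets the x-axis at x = 0 (among the integer gridlines); a circular section at z = 1 has radius between 1 and 2; one y-axis crossing is at y = 0.
Finally, fitting integer coefficients to these (and the overall shape) gives p.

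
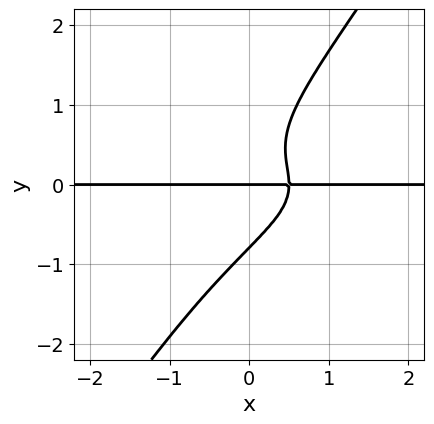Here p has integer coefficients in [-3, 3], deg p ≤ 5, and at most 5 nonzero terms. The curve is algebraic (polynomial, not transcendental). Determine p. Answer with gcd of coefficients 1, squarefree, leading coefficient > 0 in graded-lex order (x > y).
3*x*y^3 - 2*y^4 + 2*x*y - y

1. The degree is 4 — no degree-3 curve has this shape.
2. Checking where it meets the axes: every point of the x-axis in the box is on the curve; one y-axis crossing is at y = 0.
3. Assembling these constraints gives the stated polynomial.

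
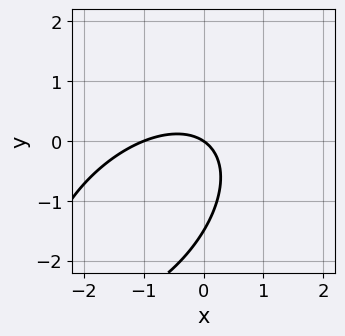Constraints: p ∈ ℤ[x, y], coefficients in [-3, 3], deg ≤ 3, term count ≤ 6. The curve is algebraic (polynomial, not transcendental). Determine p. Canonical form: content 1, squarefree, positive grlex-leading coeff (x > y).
2*x^2 - 2*x*y + 2*y^2 + 2*x + 3*y

First, degree: a generic line meets the curve in up to 2 points, so deg p = 2.
Then, reading off the gridlines: the x-axis gridline crossings are at x ∈ {-1, 0}; it meets the y-axis at y = 0 (among the integer gridlines).
Finally, matching integer coefficients to the picture gives p.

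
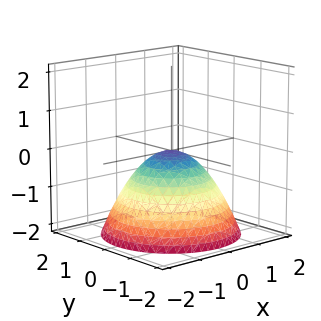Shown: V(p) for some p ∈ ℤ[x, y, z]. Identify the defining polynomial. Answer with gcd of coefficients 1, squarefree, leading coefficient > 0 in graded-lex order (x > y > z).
2*x^2 + 2*y^2 + 3*z

1. Degree: a paraboloid; a quadric, so deg p = 2.
2. Symmetries: the surface is invariant under rotation about z: p = q(x² + y², z).
3. Checking where it meets the axes: it crosses the y-axis at the gridline y = 0; it crosses the x-axis at the gridline x = 0; one z-axis crossing is at z = 0; a circular section at z = -1 has radius between 1 and 2.
4. These observations pin down the coefficients.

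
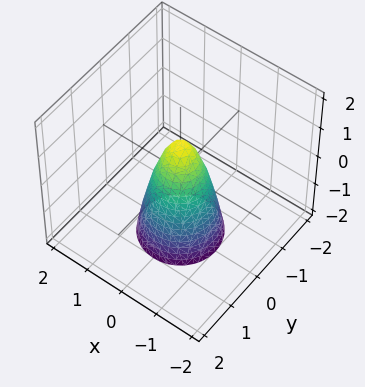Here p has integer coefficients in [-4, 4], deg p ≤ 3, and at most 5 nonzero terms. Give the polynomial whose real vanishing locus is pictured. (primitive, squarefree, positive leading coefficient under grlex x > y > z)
3*x^2 + 3*y^2 + z - 1

1. The degree is 2 — no degree-1 surface has this shape.
2. Symmetries: every cross-section ⟂ z is a circle, so x, y appear only via x² + y².
3. Checking where it meets the axes: a circular section at z = 0 has radius between 0 and 1; it meets the z-axis at z = 1 (among the integer gridlines).
4. Together with the visible shape, these determine p as stated.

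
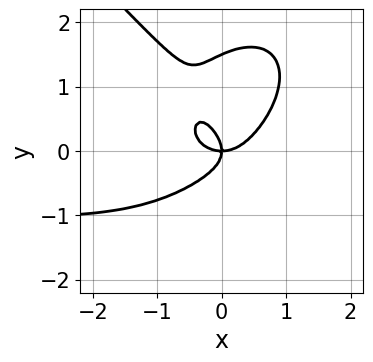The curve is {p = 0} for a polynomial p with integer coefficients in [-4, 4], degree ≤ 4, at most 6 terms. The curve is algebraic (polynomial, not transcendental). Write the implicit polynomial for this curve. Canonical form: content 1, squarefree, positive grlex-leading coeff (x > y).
2*x^3*y + 2*y^4 + 2*x^3 - 3*y^3 - 2*x*y

(a) Degree: the shape is more complex than any degree-3 curve, so deg p = 4.
(b) Reading off the gridlines: it crosses the x-axis at the gridline x = 0; it meets the y-axis at y = 0 (among the integer gridlines).
(c) These observations pin down the coefficients.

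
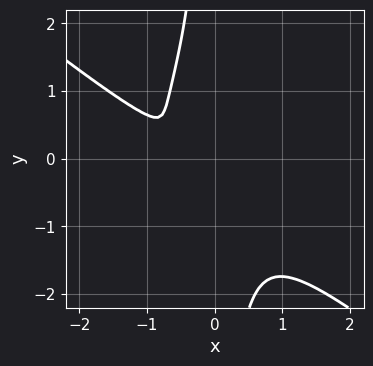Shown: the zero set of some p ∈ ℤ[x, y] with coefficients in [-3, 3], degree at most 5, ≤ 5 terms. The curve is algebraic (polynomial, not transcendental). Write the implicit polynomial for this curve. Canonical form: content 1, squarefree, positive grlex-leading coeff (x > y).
(a) Degree: a generic line meets the curve in up to 4 points, so deg p = 4.
(b) Solving for integer coefficients yields p as stated.

x^4 + 2*x*y^3 - 2*x^2*y + 2*y^2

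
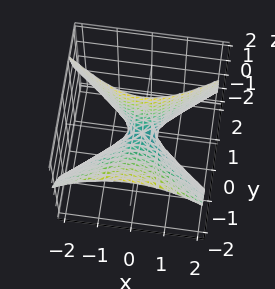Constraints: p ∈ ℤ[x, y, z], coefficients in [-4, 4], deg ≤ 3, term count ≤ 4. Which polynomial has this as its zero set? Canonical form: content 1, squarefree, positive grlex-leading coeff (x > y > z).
deg p = 2. No degree-1 surface has this shape.
Reading off the gridlines: it meets the y-axis at y = 0 (among the integer gridlines); one x-axis crossing is at x = 0; it meets the z-axis at z = 0 (among the integer gridlines).
These observations pin down the coefficients.

2*x^2 - 3*y^2 - 3*y*z + z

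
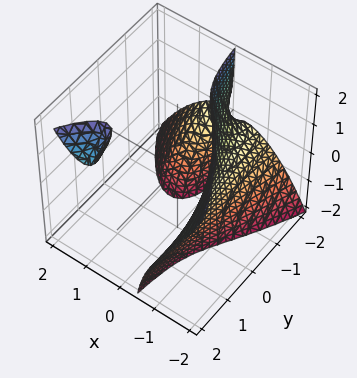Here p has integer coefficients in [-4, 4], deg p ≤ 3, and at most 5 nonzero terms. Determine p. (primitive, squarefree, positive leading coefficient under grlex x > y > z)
There are 2 components.
Degree: a generic line meets the surface in up to 3 points, so deg p = 3.
Reading off the gridlines: no z-intercept at any integer in the box; it crosses the x-axis at the gridline x = -1; one y-axis crossing is at y = -2.
These observations pin down the coefficients.

2*x^3 - 2*x*y*z + y + 2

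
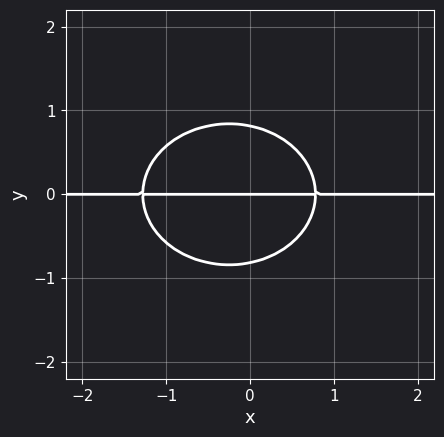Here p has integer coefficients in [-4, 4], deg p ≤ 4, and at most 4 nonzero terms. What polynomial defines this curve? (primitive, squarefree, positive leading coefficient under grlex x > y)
2*x^2*y + 3*y^3 + x*y - 2*y

Degree: no degree-2 curve has this shape, so deg p = 3.
From the visible intercepts: it meets the y-axis at y = 0 (among the integer gridlines); the visible x-axis segment lies entirely on the curve.
Assembling these constraints gives the stated polynomial.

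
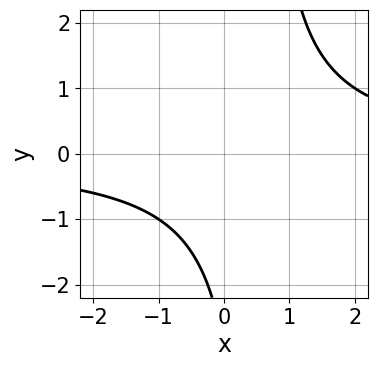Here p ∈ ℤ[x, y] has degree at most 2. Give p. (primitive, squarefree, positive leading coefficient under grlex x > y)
2*x*y - y - 3

First, deg p = 2. A generic line meets the curve in up to 2 points.
Next, reading off the gridlines: the curve avoids every integer y-axis point in the box; no x-intercept at any integer in the box.
Finally, putting this together gives p.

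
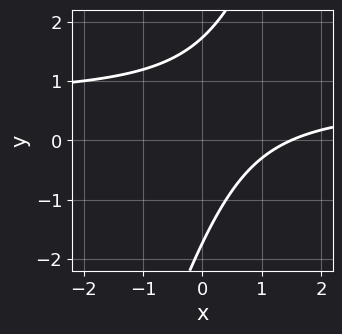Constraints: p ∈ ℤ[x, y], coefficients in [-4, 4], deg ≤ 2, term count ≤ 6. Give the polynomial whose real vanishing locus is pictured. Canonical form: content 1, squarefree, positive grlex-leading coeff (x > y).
3*x*y - y^2 - 2*x + 3

1. The degree is 2 — a generic line meets the curve in up to 2 points.
2. Matching integer coefficients to the picture gives p.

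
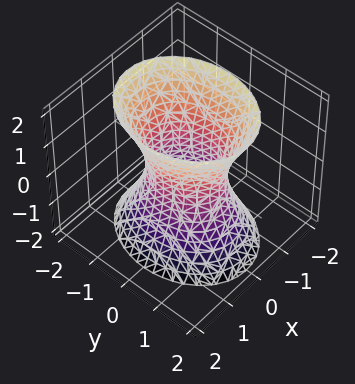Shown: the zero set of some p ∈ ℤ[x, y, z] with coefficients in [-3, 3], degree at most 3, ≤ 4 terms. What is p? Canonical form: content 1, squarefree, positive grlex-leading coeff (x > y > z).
1. The degree is 2 — one connected sheet with a waist; a quadric.
2. Symmetries: the y ↦ −y reflection is a symmetry, so y appears only in even powers; mirror symmetry z ↦ −z ⇒ only even powers of z; mirror symmetry x ↦ −x ⇒ only even powers of x.
3. Checking where it meets the axes: it misses every integer gridline on the z-axis; among the integer gridlines, it crosses the y-axis at y ∈ {-1, 1}.
4. The integer polynomial consistent with all of this is the stated p.

3*x^2 + 2*y^2 - z^2 - 2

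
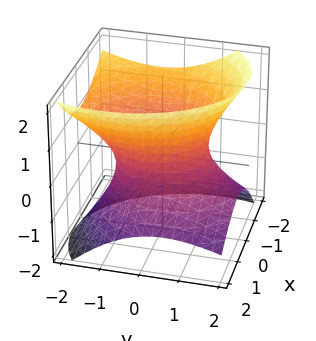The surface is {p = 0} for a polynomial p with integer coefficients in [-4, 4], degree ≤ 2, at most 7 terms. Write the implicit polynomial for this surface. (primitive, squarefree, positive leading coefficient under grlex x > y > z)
The degree is 2 — a generic line meets the surface in up to 2 points.
Observable constraints: among the integer gridlines, it crosses the x-axis at x ∈ {-1, 1}; it misses every integer gridline on the z-axis.
These observations pin down the coefficients.

3*x^2 + 2*x*z + 2*y^2 + 2*y*z - 3*z^2 - 3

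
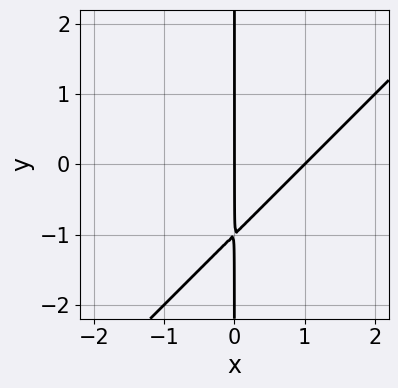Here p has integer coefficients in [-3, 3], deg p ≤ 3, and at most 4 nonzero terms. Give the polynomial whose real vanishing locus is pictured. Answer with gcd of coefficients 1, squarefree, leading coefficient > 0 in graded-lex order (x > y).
x^2 - x*y - x

Degree: no degree-1 curve has this shape, so deg p = 2.
Reading off the gridlines: among the integer gridlines, it crosses the x-axis at x ∈ {0, 1}; the visible y-axis segment lies entirely on the curve.
Putting this together gives p.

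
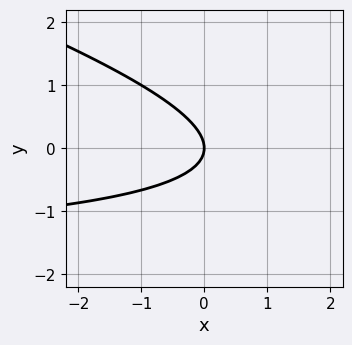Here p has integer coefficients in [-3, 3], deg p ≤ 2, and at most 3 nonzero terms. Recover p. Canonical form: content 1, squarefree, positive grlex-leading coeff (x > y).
x*y + 3*y^2 + 2*x

1. Degree: no degree-1 curve has this shape, so deg p = 2.
2. From the axis intercepts and sections: one x-axis crossing is at x = 0; one y-axis crossing is at y = 0.
3. The integer polynomial consistent with all of this is the stated p.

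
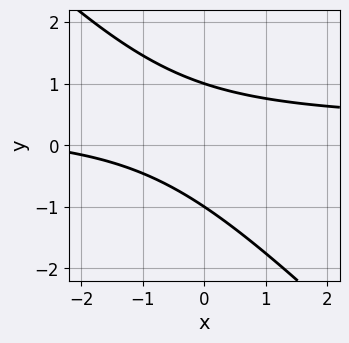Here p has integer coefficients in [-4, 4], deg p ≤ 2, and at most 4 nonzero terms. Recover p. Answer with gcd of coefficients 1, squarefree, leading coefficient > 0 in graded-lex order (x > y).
First, degree: no degree-1 curve has this shape, so deg p = 2.
Then, checking where it meets the axes: among the integer gridlines, it crosses the y-axis at y ∈ {-1, 1}; it misses every integer gridline on the x-axis.
Finally, these observations pin down the coefficients.

3*x*y + 3*y^2 - x - 3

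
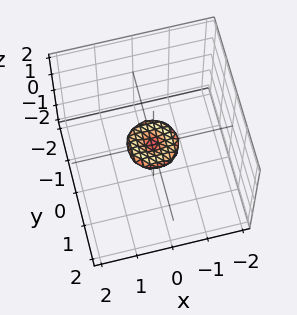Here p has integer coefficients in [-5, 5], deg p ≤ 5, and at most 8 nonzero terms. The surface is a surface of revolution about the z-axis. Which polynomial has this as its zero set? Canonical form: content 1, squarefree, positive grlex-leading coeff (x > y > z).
2*x^4 + 4*x^2*y^2 + 2*y^4 - x^2 - y^2 + 3*z^2

First, deg p = 4. No degree-3 surface has this shape.
Next, symmetries: rotational symmetry about the z-axis ⇒ p depends on x, y only through x² + y².
Then, checking where it meets the axes: one y-axis crossing is at y = 0; it crosses the x-axis at the gridline x = 0; a circular section at z = 0 has radius between 0 and 1.
Finally, together with the visible shape, these determine p as stated.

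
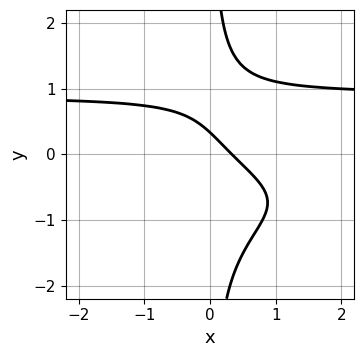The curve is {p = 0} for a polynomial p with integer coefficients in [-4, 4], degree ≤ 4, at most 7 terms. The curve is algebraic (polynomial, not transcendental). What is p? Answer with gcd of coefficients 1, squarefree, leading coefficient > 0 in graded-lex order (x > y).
3*x*y^3 + x*y^2 - 3*x - 3*y + 1

(a) Degree: a generic line meets the curve in up to 4 points, so deg p = 4.
(b) Putting this together gives p.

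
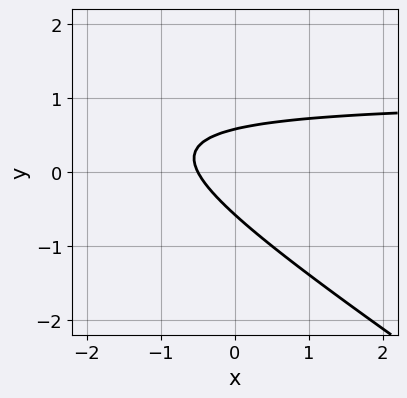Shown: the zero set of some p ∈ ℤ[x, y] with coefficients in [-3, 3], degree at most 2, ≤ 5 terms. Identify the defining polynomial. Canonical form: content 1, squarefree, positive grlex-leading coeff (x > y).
2*x*y + 3*y^2 - 2*x - 1

The degree is 2 — the shape is more complex than any degree-1 curve.
Matching integer coefficients to the picture gives p.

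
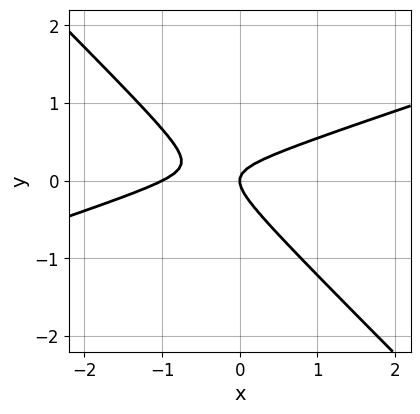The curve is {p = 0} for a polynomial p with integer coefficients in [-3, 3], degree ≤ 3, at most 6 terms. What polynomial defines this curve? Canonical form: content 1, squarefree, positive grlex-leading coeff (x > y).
x^2 - 2*x*y - 3*y^2 + x

(a) Degree: a generic line meets the curve in up to 2 points, so deg p = 2.
(b) From the visible intercepts: one y-axis crossing is at y = 0; among the integer gridlines, it crosses the x-axis at x ∈ {-1, 0}.
(c) Putting this together gives p.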